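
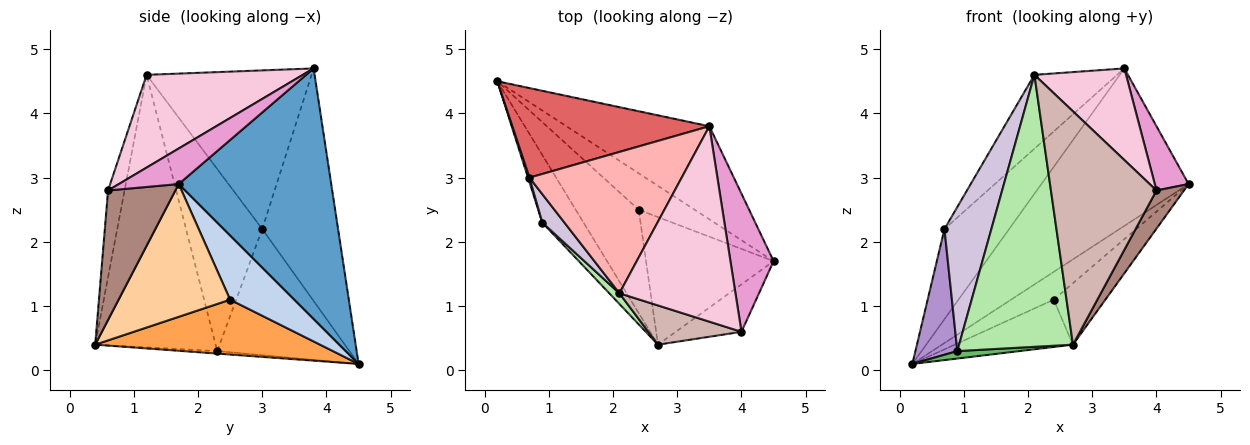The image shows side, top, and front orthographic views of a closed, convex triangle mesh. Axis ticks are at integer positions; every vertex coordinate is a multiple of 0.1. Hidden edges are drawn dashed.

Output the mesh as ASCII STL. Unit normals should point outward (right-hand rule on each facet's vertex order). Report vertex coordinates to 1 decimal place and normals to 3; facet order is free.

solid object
 facet normal 0.666 0.642 -0.380
  outer loop
   vertex 3.5 3.8 4.7
   vertex 4.5 1.7 2.9
   vertex 0.2 4.5 0.1
  endloop
 endfacet
 facet normal 0.674 0.448 -0.587
  outer loop
   vertex 2.4 2.5 1.1
   vertex 0.2 4.5 0.1
   vertex 4.5 1.7 2.9
  endloop
 endfacet
 facet normal 0.621 0.326 -0.713
  outer loop
   vertex 2.4 2.5 1.1
   vertex 2.7 0.4 0.4
   vertex 0.2 4.5 0.1
  endloop
 endfacet
 facet normal 0.684 0.317 -0.657
  outer loop
   vertex 2.4 2.5 1.1
   vertex 4.5 1.7 2.9
   vertex 2.7 0.4 0.4
  endloop
 endfacet
 facet normal -0.060 -0.109 -0.992
  outer loop
   vertex 0.9 2.3 0.3
   vertex 0.2 4.5 0.1
   vertex 2.7 0.4 0.4
  endloop
 endfacet
 facet normal -0.726 -0.687 0.027
  outer loop
   vertex 0.9 2.3 0.3
   vertex 2.7 0.4 0.4
   vertex 2.1 1.2 4.6
  endloop
 endfacet
 facet normal -0.640 0.545 0.542
  outer loop
   vertex 0.7 3.0 2.2
   vertex 3.5 3.8 4.7
   vertex 0.2 4.5 0.1
  endloop
 endfacet
 facet normal -0.678 0.340 0.651
  outer loop
   vertex 0.7 3.0 2.2
   vertex 2.1 1.2 4.6
   vertex 3.5 3.8 4.7
  endloop
 endfacet
 facet normal -0.953 -0.302 0.011
  outer loop
   vertex 0.7 3.0 2.2
   vertex 0.2 4.5 0.1
   vertex 0.9 2.3 0.3
  endloop
 endfacet
 facet normal -0.847 -0.521 0.103
  outer loop
   vertex 0.7 3.0 2.2
   vertex 0.9 2.3 0.3
   vertex 2.1 1.2 4.6
  endloop
 endfacet
 facet normal 0.838 -0.342 -0.425
  outer loop
   vertex 4.0 0.6 2.8
   vertex 2.7 0.4 0.4
   vertex 4.5 1.7 2.9
  endloop
 endfacet
 facet normal -0.153 -0.975 0.164
  outer loop
   vertex 4.0 0.6 2.8
   vertex 2.1 1.2 4.6
   vertex 2.7 0.4 0.4
  endloop
 endfacet
 facet normal 0.598 -0.338 0.727
  outer loop
   vertex 4.0 0.6 2.8
   vertex 4.5 1.7 2.9
   vertex 3.5 3.8 4.7
  endloop
 endfacet
 facet normal 0.586 -0.344 0.733
  outer loop
   vertex 4.0 0.6 2.8
   vertex 3.5 3.8 4.7
   vertex 2.1 1.2 4.6
  endloop
 endfacet
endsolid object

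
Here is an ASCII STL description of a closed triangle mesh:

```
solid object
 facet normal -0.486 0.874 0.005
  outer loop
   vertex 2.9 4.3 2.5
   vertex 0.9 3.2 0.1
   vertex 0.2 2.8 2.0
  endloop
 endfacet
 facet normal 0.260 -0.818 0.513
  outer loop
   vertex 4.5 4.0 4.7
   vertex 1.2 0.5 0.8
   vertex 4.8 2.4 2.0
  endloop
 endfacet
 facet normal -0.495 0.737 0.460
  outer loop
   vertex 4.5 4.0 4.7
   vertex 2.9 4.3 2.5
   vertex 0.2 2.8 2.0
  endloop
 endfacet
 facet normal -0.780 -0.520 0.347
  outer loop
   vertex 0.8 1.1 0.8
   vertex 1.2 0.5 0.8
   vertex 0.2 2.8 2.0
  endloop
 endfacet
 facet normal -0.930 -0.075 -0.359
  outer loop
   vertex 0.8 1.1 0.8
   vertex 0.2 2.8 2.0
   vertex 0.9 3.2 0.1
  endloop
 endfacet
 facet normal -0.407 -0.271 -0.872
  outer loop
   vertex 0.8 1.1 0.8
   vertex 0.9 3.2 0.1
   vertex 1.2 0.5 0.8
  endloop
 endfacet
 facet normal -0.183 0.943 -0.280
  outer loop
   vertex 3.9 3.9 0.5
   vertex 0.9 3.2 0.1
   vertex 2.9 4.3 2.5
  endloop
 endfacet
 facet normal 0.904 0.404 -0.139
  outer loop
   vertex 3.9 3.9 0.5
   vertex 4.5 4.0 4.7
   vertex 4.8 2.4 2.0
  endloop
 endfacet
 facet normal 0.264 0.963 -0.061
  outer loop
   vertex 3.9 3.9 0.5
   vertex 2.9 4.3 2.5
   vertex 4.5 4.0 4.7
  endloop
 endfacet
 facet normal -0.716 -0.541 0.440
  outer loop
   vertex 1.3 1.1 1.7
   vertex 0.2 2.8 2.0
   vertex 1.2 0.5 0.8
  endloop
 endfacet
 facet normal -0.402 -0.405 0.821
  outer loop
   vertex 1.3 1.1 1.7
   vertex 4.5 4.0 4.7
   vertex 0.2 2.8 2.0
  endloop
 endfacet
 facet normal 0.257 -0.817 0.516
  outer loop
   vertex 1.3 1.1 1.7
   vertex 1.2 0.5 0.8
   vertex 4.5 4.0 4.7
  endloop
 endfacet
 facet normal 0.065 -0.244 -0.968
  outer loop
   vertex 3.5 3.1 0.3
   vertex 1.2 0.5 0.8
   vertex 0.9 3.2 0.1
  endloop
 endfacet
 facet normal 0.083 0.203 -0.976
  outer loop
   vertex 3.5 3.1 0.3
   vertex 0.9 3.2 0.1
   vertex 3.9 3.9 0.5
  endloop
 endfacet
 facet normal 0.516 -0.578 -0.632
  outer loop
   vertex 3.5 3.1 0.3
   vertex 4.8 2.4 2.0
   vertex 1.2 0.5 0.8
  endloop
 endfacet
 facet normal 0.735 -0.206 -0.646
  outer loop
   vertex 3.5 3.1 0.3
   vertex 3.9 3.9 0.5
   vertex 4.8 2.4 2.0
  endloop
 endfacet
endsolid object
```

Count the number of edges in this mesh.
24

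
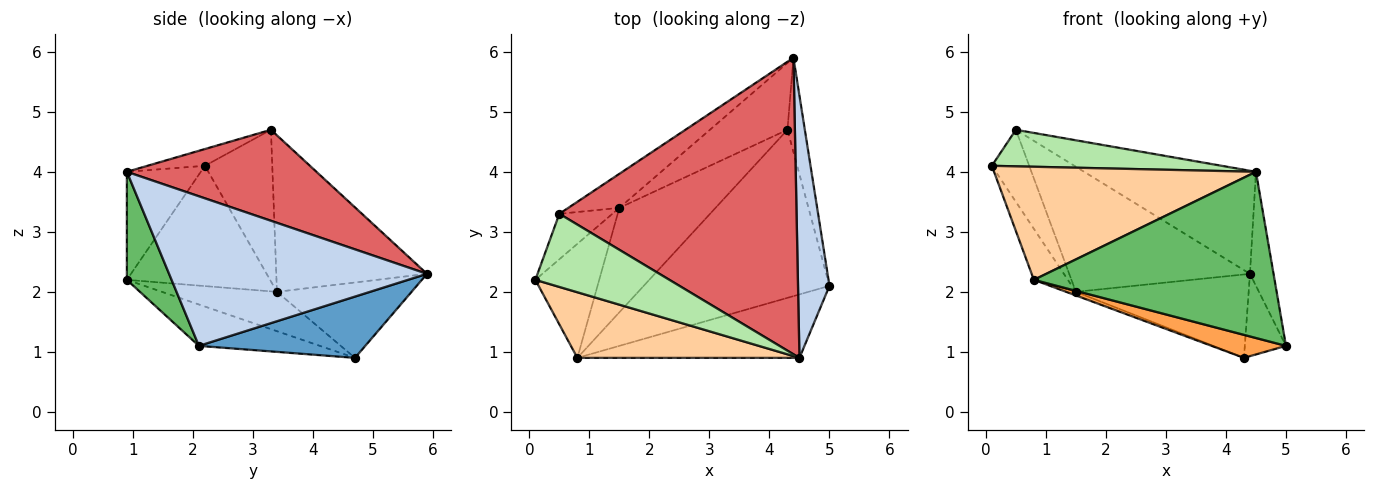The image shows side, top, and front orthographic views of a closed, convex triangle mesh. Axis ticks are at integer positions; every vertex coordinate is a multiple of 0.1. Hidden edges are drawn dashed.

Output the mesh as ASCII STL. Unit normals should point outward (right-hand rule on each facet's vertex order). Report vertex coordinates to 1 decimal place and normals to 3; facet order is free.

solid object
 facet normal 0.936 0.232 -0.265
  outer loop
   vertex 4.3 4.7 0.9
   vertex 4.4 5.9 2.3
   vertex 5.0 2.1 1.1
  endloop
 endfacet
 facet normal 0.975 0.089 0.205
  outer loop
   vertex 4.5 0.9 4.0
   vertex 5.0 2.1 1.1
   vertex 4.4 5.9 2.3
  endloop
 endfacet
 facet normal -0.216 -0.132 -0.967
  outer loop
   vertex 0.8 0.9 2.2
   vertex 4.3 4.7 0.9
   vertex 5.0 2.1 1.1
  endloop
 endfacet
 facet normal -0.237 -0.840 0.488
  outer loop
   vertex 0.8 0.9 2.2
   vertex 4.5 0.9 4.0
   vertex 0.1 2.2 4.1
  endloop
 endfacet
 facet normal 0.171 -0.920 -0.351
  outer loop
   vertex 0.8 0.9 2.2
   vertex 5.0 2.1 1.1
   vertex 4.5 0.9 4.0
  endloop
 endfacet
 facet normal -0.111 -0.444 0.889
  outer loop
   vertex 0.5 3.3 4.7
   vertex 0.1 2.2 4.1
   vertex 4.5 0.9 4.0
  endloop
 endfacet
 facet normal 0.341 0.309 0.888
  outer loop
   vertex 0.5 3.3 4.7
   vertex 4.5 0.9 4.0
   vertex 4.4 5.9 2.3
  endloop
 endfacet
 facet normal -0.864 0.205 -0.459
  outer loop
   vertex 1.5 3.4 2.0
   vertex 0.8 0.9 2.2
   vertex 0.1 2.2 4.1
  endloop
 endfacet
 facet normal -0.378 0.032 -0.925
  outer loop
   vertex 1.5 3.4 2.0
   vertex 4.3 4.7 0.9
   vertex 0.8 0.9 2.2
  endloop
 endfacet
 facet normal -0.836 0.464 -0.293
  outer loop
   vertex 1.5 3.4 2.0
   vertex 0.1 2.2 4.1
   vertex 0.5 3.3 4.7
  endloop
 endfacet
 facet normal -0.519 0.667 -0.534
  outer loop
   vertex 1.5 3.4 2.0
   vertex 4.4 5.9 2.3
   vertex 4.3 4.7 0.9
  endloop
 endfacet
 facet normal -0.627 0.752 -0.204
  outer loop
   vertex 1.5 3.4 2.0
   vertex 0.5 3.3 4.7
   vertex 4.4 5.9 2.3
  endloop
 endfacet
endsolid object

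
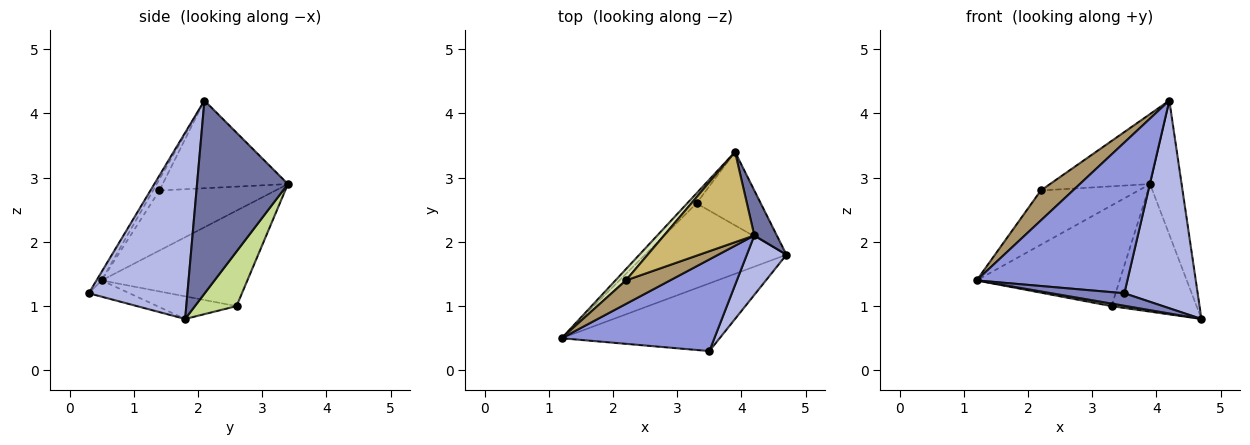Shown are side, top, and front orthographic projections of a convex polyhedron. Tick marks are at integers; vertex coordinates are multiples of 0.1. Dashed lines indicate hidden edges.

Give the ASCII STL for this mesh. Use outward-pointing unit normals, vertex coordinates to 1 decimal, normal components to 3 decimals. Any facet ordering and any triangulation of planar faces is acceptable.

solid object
 facet normal 0.939 0.326 0.109
  outer loop
   vertex 4.2 2.1 4.2
   vertex 4.7 1.8 0.8
   vertex 3.9 3.4 2.9
  endloop
 endfacet
 facet normal -0.101 -0.180 -0.978
  outer loop
   vertex 3.5 0.3 1.2
   vertex 1.2 0.5 1.4
   vertex 4.7 1.8 0.8
  endloop
 endfacet
 facet normal -0.029 -0.854 0.519
  outer loop
   vertex 3.5 0.3 1.2
   vertex 4.2 2.1 4.2
   vertex 1.2 0.5 1.4
  endloop
 endfacet
 facet normal 0.791 -0.588 0.168
  outer loop
   vertex 3.5 0.3 1.2
   vertex 4.7 1.8 0.8
   vertex 4.2 2.1 4.2
  endloop
 endfacet
 facet normal -0.158 -0.030 -0.987
  outer loop
   vertex 3.3 2.6 1.0
   vertex 4.7 1.8 0.8
   vertex 1.2 0.5 1.4
  endloop
 endfacet
 facet normal -0.712 0.699 -0.069
  outer loop
   vertex 3.3 2.6 1.0
   vertex 1.2 0.5 1.4
   vertex 3.9 3.4 2.9
  endloop
 endfacet
 facet normal 0.390 0.798 -0.459
  outer loop
   vertex 3.3 2.6 1.0
   vertex 3.9 3.4 2.9
   vertex 4.7 1.8 0.8
  endloop
 endfacet
 facet normal -0.759 0.638 0.132
  outer loop
   vertex 2.2 1.4 2.8
   vertex 3.9 3.4 2.9
   vertex 1.2 0.5 1.4
  endloop
 endfacet
 facet normal -0.155 -0.777 0.610
  outer loop
   vertex 2.2 1.4 2.8
   vertex 1.2 0.5 1.4
   vertex 4.2 2.1 4.2
  endloop
 endfacet
 facet normal -0.609 0.486 0.627
  outer loop
   vertex 2.2 1.4 2.8
   vertex 4.2 2.1 4.2
   vertex 3.9 3.4 2.9
  endloop
 endfacet
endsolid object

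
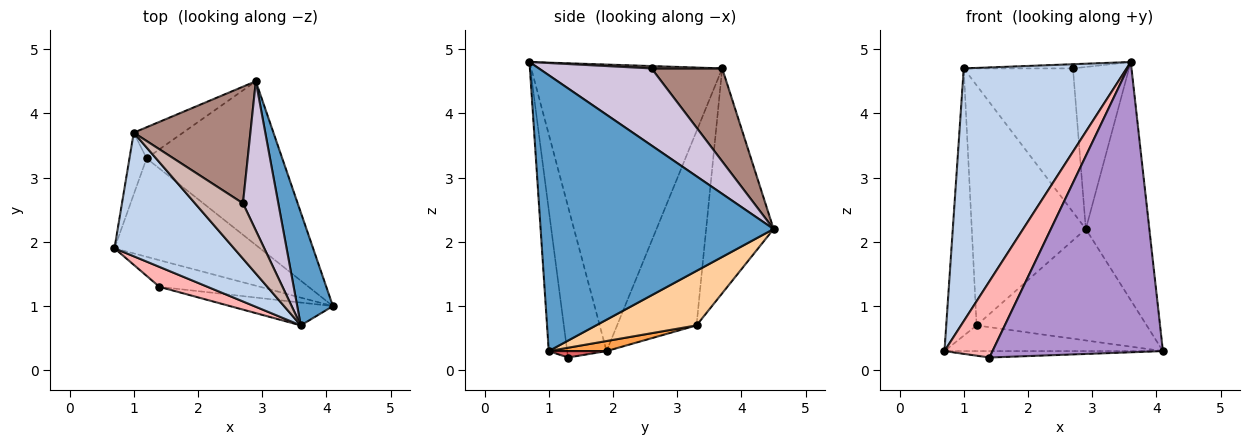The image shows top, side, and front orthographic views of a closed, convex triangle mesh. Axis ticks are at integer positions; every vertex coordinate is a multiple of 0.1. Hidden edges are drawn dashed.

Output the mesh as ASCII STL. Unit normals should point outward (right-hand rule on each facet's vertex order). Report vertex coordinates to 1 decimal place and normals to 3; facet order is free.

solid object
 facet normal 0.957 0.261 0.124
  outer loop
   vertex 3.6 0.7 4.8
   vertex 4.1 1.0 0.3
   vertex 2.9 4.5 2.2
  endloop
 endfacet
 facet normal -0.725 -0.618 0.302
  outer loop
   vertex 1.0 3.7 4.7
   vertex 0.7 1.9 0.3
   vertex 3.6 0.7 4.8
  endloop
 endfacet
 facet normal 0.067 0.252 -0.965
  outer loop
   vertex 1.2 3.3 0.7
   vertex 4.1 1.0 0.3
   vertex 0.7 1.9 0.3
  endloop
 endfacet
 facet normal 0.315 0.534 -0.785
  outer loop
   vertex 1.2 3.3 0.7
   vertex 2.9 4.5 2.2
   vertex 4.1 1.0 0.3
  endloop
 endfacet
 facet normal -0.931 0.356 -0.082
  outer loop
   vertex 1.2 3.3 0.7
   vertex 0.7 1.9 0.3
   vertex 1.0 3.7 4.7
  endloop
 endfacet
 facet normal -0.506 0.855 -0.111
  outer loop
   vertex 1.2 3.3 0.7
   vertex 1.0 3.7 4.7
   vertex 2.9 4.5 2.2
  endloop
 endfacet
 facet normal 0.062 0.234 -0.970
  outer loop
   vertex 1.4 1.3 0.2
   vertex 0.7 1.9 0.3
   vertex 4.1 1.0 0.3
  endloop
 endfacet
 facet normal -0.621 -0.758 0.198
  outer loop
   vertex 1.4 1.3 0.2
   vertex 3.6 0.7 4.8
   vertex 0.7 1.9 0.3
  endloop
 endfacet
 facet normal -0.107 -0.991 -0.078
  outer loop
   vertex 1.4 1.3 0.2
   vertex 4.1 1.0 0.3
   vertex 3.6 0.7 4.8
  endloop
 endfacet
 facet normal 0.828 0.412 0.380
  outer loop
   vertex 2.7 2.6 4.7
   vertex 3.6 0.7 4.8
   vertex 2.9 4.5 2.2
  endloop
 endfacet
 facet normal 0.449 0.694 0.563
  outer loop
   vertex 2.7 2.6 4.7
   vertex 2.9 4.5 2.2
   vertex 1.0 3.7 4.7
  endloop
 endfacet
 facet normal 0.049 0.076 0.996
  outer loop
   vertex 2.7 2.6 4.7
   vertex 1.0 3.7 4.7
   vertex 3.6 0.7 4.8
  endloop
 endfacet
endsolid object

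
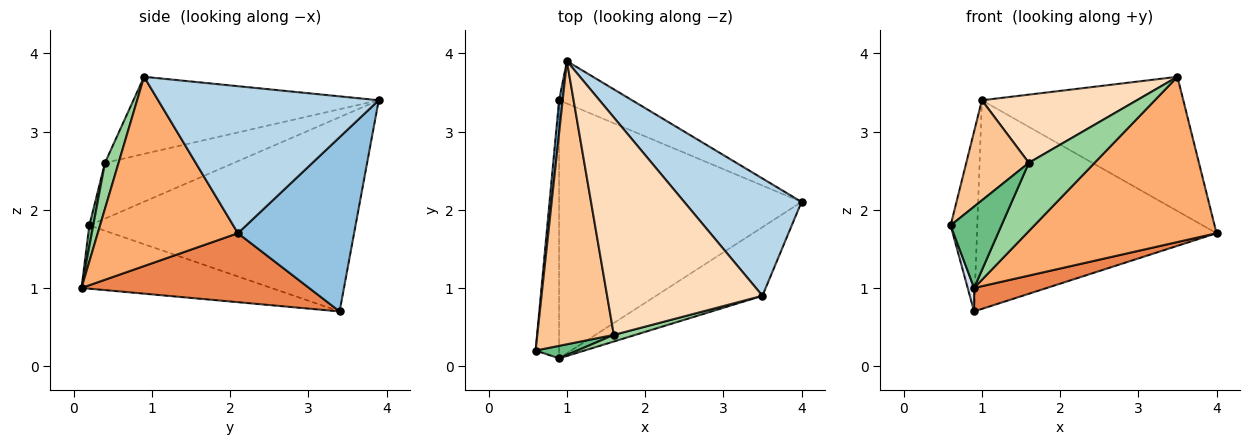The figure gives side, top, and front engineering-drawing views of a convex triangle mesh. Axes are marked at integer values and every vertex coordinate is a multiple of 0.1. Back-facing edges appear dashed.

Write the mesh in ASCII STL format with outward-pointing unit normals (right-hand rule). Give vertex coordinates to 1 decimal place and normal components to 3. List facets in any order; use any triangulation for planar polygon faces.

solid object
 facet normal -0.995 0.100 0.018
  outer loop
   vertex 0.9 3.4 0.7
   vertex 0.6 0.2 1.8
   vertex 1.0 3.9 3.4
  endloop
 endfacet
 facet normal 0.429 0.885 -0.180
  outer loop
   vertex 0.9 3.4 0.7
   vertex 1.0 3.9 3.4
   vertex 4.0 2.1 1.7
  endloop
 endfacet
 facet normal 0.636 0.581 0.508
  outer loop
   vertex 3.5 0.9 3.7
   vertex 4.0 2.1 1.7
   vertex 1.0 3.9 3.4
  endloop
 endfacet
 facet normal -0.937 -0.032 -0.347
  outer loop
   vertex 0.9 0.1 1.0
   vertex 0.6 0.2 1.8
   vertex 0.9 3.4 0.7
  endloop
 endfacet
 facet normal 0.273 -0.087 -0.958
  outer loop
   vertex 0.9 0.1 1.0
   vertex 0.9 3.4 0.7
   vertex 4.0 2.1 1.7
  endloop
 endfacet
 facet normal 0.564 -0.763 -0.317
  outer loop
   vertex 0.9 0.1 1.0
   vertex 4.0 2.1 1.7
   vertex 3.5 0.9 3.7
  endloop
 endfacet
 facet normal -0.567 -0.275 0.777
  outer loop
   vertex 1.6 0.4 2.6
   vertex 1.0 3.9 3.4
   vertex 0.6 0.2 1.8
  endloop
 endfacet
 facet normal -0.428 -0.270 0.862
  outer loop
   vertex 1.6 0.4 2.6
   vertex 3.5 0.9 3.7
   vertex 1.0 3.9 3.4
  endloop
 endfacet
 facet normal 0.076 -0.986 0.152
  outer loop
   vertex 1.6 0.4 2.6
   vertex 0.6 0.2 1.8
   vertex 0.9 0.1 1.0
  endloop
 endfacet
 facet normal 0.202 -0.975 0.094
  outer loop
   vertex 1.6 0.4 2.6
   vertex 0.9 0.1 1.0
   vertex 3.5 0.9 3.7
  endloop
 endfacet
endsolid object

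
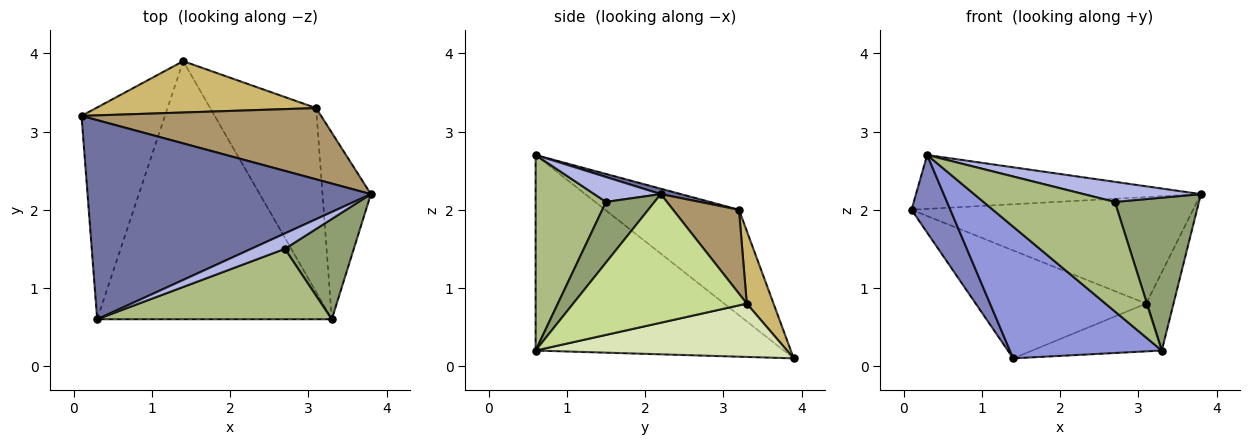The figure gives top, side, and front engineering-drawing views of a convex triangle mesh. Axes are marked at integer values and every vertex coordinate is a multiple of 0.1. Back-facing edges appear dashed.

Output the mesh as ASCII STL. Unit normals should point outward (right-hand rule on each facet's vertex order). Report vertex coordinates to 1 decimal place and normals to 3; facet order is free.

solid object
 facet normal 0.018 0.261 0.965
  outer loop
   vertex 0.3 0.6 2.7
   vertex 3.8 2.2 2.2
   vertex 0.1 3.2 2.0
  endloop
 endfacet
 facet normal -0.765 -0.222 -0.605
  outer loop
   vertex 1.4 3.9 0.1
   vertex 0.3 0.6 2.7
   vertex 0.1 3.2 2.0
  endloop
 endfacet
 facet normal -0.596 -0.365 -0.715
  outer loop
   vertex 1.4 3.9 0.1
   vertex 3.3 0.6 0.2
   vertex 0.3 0.6 2.7
  endloop
 endfacet
 facet normal 0.410 -0.724 0.555
  outer loop
   vertex 2.7 1.5 2.1
   vertex 3.8 2.2 2.2
   vertex 0.3 0.6 2.7
  endloop
 endfacet
 facet normal 0.434 -0.753 0.494
  outer loop
   vertex 2.7 1.5 2.1
   vertex 3.3 0.6 0.2
   vertex 3.8 2.2 2.2
  endloop
 endfacet
 facet normal 0.411 -0.767 0.493
  outer loop
   vertex 2.7 1.5 2.1
   vertex 0.3 0.6 2.7
   vertex 3.3 0.6 0.2
  endloop
 endfacet
 facet normal 0.926 0.146 -0.348
  outer loop
   vertex 3.1 3.3 0.8
   vertex 3.8 2.2 2.2
   vertex 3.3 0.6 0.2
  endloop
 endfacet
 facet normal 0.438 0.226 -0.870
  outer loop
   vertex 3.1 3.3 0.8
   vertex 3.3 0.6 0.2
   vertex 1.4 3.9 0.1
  endloop
 endfacet
 facet normal 0.191 0.816 0.546
  outer loop
   vertex 3.1 3.3 0.8
   vertex 0.1 3.2 2.0
   vertex 3.8 2.2 2.2
  endloop
 endfacet
 facet normal 0.140 0.894 0.425
  outer loop
   vertex 3.1 3.3 0.8
   vertex 1.4 3.9 0.1
   vertex 0.1 3.2 2.0
  endloop
 endfacet
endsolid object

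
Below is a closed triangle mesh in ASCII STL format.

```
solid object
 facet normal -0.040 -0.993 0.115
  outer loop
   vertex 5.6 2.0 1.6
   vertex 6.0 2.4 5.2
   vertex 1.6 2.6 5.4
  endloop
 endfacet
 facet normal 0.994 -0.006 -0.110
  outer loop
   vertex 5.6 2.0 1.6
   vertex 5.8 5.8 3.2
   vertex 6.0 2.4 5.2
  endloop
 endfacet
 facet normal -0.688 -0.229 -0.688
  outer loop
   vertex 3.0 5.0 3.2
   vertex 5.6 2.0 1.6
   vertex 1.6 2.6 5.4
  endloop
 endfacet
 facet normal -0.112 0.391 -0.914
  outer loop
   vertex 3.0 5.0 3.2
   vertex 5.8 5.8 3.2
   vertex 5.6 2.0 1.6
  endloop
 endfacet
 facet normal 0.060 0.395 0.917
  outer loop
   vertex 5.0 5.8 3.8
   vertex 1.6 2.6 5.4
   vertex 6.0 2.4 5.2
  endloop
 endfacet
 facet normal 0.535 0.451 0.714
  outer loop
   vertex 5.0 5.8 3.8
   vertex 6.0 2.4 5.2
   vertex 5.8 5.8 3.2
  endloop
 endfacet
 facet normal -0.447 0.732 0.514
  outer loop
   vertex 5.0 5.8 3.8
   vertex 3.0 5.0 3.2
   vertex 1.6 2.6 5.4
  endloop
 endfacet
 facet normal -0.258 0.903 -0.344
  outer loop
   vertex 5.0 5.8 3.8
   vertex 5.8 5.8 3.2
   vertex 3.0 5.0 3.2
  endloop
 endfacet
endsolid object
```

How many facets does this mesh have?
8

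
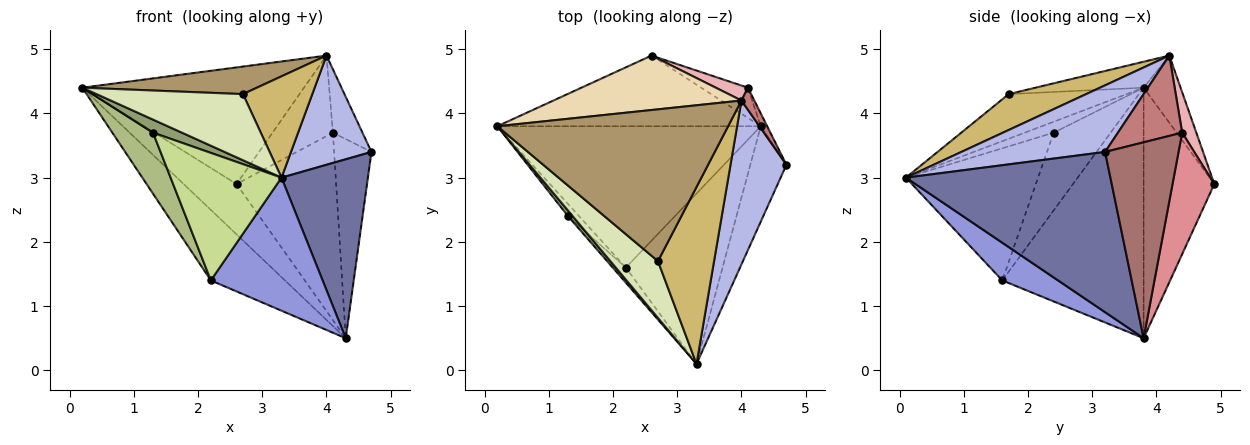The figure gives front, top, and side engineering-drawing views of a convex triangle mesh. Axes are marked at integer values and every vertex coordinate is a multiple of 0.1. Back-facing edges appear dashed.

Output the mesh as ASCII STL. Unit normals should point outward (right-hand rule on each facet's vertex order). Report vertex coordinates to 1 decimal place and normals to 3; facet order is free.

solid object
 facet normal 0.902 -0.381 -0.203
  outer loop
   vertex 4.3 3.8 0.5
   vertex 4.7 3.2 3.4
   vertex 3.3 0.1 3.0
  endloop
 endfacet
 facet normal -0.648 0.340 -0.681
  outer loop
   vertex 2.2 1.6 1.4
   vertex 0.2 3.8 4.4
   vertex 4.3 3.8 0.5
  endloop
 endfacet
 facet normal 0.294 -0.588 -0.753
  outer loop
   vertex 2.2 1.6 1.4
   vertex 4.3 3.8 0.5
   vertex 3.3 0.1 3.0
  endloop
 endfacet
 facet normal 0.704 -0.394 0.591
  outer loop
   vertex 4.0 4.2 4.9
   vertex 3.3 0.1 3.0
   vertex 4.7 3.2 3.4
  endloop
 endfacet
 facet normal -0.677 -0.677 0.290
  outer loop
   vertex 1.3 2.4 3.7
   vertex 3.3 0.1 3.0
   vertex 0.2 3.8 4.4
  endloop
 endfacet
 facet normal -0.808 -0.577 -0.115
  outer loop
   vertex 1.3 2.4 3.7
   vertex 0.2 3.8 4.4
   vertex 2.2 1.6 1.4
  endloop
 endfacet
 facet normal -0.764 -0.641 -0.076
  outer loop
   vertex 1.3 2.4 3.7
   vertex 2.2 1.6 1.4
   vertex 3.3 0.1 3.0
  endloop
 endfacet
 facet normal -0.521 -0.647 0.556
  outer loop
   vertex 2.7 1.7 4.3
   vertex 0.2 3.8 4.4
   vertex 3.3 0.1 3.0
  endloop
 endfacet
 facet normal -0.110 -0.178 0.978
  outer loop
   vertex 2.7 1.7 4.3
   vertex 4.0 4.2 4.9
   vertex 0.2 3.8 4.4
  endloop
 endfacet
 facet normal 0.485 -0.434 0.759
  outer loop
   vertex 2.7 1.7 4.3
   vertex 3.3 0.1 3.0
   vertex 4.0 4.2 4.9
  endloop
 endfacet
 facet normal -0.613 0.458 -0.644
  outer loop
   vertex 2.6 4.9 2.9
   vertex 4.3 3.8 0.5
   vertex 0.2 3.8 4.4
  endloop
 endfacet
 facet normal -0.149 0.896 0.418
  outer loop
   vertex 2.6 4.9 2.9
   vertex 0.2 3.8 4.4
   vertex 4.0 4.2 4.9
  endloop
 endfacet
 facet normal 0.891 0.453 -0.029
  outer loop
   vertex 4.1 4.4 3.7
   vertex 4.7 3.2 3.4
   vertex 4.3 3.8 0.5
  endloop
 endfacet
 facet normal 0.899 0.414 0.144
  outer loop
   vertex 4.1 4.4 3.7
   vertex 4.0 4.2 4.9
   vertex 4.7 3.2 3.4
  endloop
 endfacet
 facet normal 0.383 0.912 -0.147
  outer loop
   vertex 4.1 4.4 3.7
   vertex 4.3 3.8 0.5
   vertex 2.6 4.9 2.9
  endloop
 endfacet
 facet normal 0.224 0.958 0.178
  outer loop
   vertex 4.1 4.4 3.7
   vertex 2.6 4.9 2.9
   vertex 4.0 4.2 4.9
  endloop
 endfacet
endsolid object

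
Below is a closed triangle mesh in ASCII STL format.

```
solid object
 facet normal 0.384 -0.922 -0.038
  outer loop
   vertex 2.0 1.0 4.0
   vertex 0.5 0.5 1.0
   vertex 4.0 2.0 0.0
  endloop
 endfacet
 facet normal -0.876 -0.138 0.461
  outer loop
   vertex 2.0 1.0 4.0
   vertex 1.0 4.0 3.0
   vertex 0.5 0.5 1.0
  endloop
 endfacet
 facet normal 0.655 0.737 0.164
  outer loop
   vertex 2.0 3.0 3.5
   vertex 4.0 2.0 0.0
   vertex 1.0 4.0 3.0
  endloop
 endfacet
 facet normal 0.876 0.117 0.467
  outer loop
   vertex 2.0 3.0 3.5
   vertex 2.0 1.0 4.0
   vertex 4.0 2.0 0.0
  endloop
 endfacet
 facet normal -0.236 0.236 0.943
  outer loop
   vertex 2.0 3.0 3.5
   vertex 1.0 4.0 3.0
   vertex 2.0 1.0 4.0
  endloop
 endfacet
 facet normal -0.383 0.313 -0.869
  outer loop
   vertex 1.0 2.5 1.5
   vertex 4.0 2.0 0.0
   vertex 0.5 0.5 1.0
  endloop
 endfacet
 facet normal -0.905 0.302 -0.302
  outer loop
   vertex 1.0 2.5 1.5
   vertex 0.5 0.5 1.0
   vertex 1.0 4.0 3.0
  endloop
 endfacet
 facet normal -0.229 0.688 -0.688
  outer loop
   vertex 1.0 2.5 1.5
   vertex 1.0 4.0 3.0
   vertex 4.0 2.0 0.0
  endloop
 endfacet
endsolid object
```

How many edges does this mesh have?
12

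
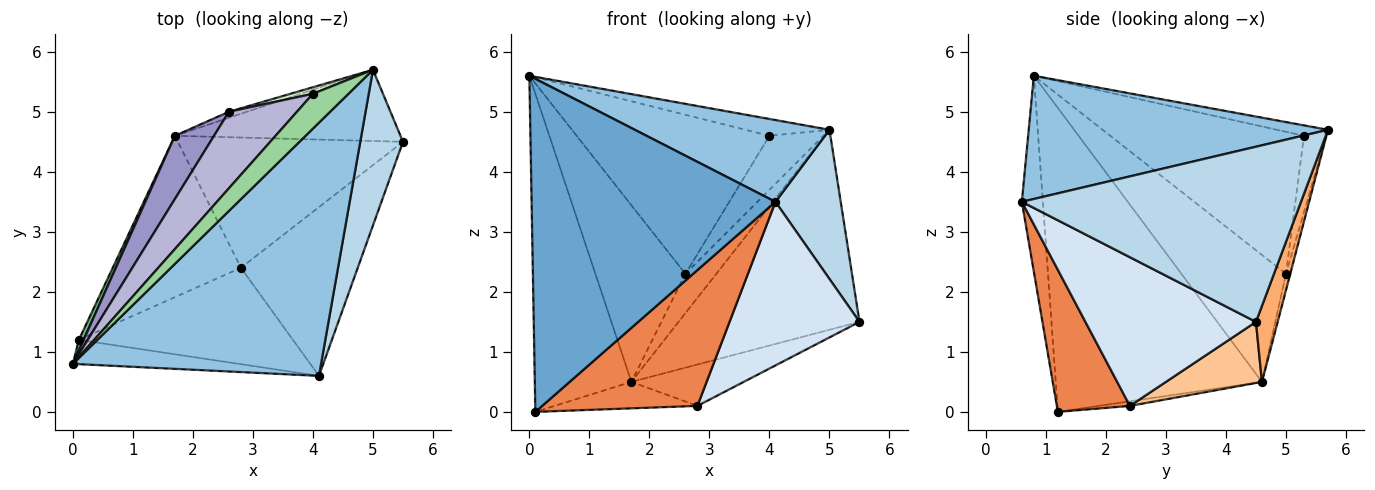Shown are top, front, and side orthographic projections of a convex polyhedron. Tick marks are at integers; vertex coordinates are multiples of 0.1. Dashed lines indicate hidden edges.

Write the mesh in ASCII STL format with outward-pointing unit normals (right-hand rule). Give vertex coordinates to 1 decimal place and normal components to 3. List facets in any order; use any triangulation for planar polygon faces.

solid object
 facet normal -0.086 -0.994 -0.073
  outer loop
   vertex 0.1 1.2 0.0
   vertex 4.1 0.6 3.5
   vertex 0.0 0.8 5.6
  endloop
 endfacet
 facet normal 0.427 -0.278 0.860
  outer loop
   vertex 5.0 5.7 4.7
   vertex 0.0 0.8 5.6
   vertex 4.1 0.6 3.5
  endloop
 endfacet
 facet normal 0.947 -0.222 0.231
  outer loop
   vertex 5.0 5.7 4.7
   vertex 4.1 0.6 3.5
   vertex 5.5 4.5 1.5
  endloop
 endfacet
 facet normal 0.675 -0.514 -0.530
  outer loop
   vertex 2.8 2.4 0.1
   vertex 5.5 4.5 1.5
   vertex 4.1 0.6 3.5
  endloop
 endfacet
 facet normal 0.358 -0.761 -0.540
  outer loop
   vertex 2.8 2.4 0.1
   vertex 4.1 0.6 3.5
   vertex 0.1 1.2 0.0
  endloop
 endfacet
 facet normal 0.112 0.936 -0.333
  outer loop
   vertex 1.7 4.6 0.5
   vertex 5.0 5.7 4.7
   vertex 5.5 4.5 1.5
  endloop
 endfacet
 facet normal 0.251 0.293 -0.923
  outer loop
   vertex 1.7 4.6 0.5
   vertex 5.5 4.5 1.5
   vertex 2.8 2.4 0.1
  endloop
 endfacet
 facet normal -0.035 0.162 -0.986
  outer loop
   vertex 1.7 4.6 0.5
   vertex 2.8 2.4 0.1
   vertex 0.1 1.2 0.0
  endloop
 endfacet
 facet normal -0.906 0.424 0.014
  outer loop
   vertex 1.7 4.6 0.5
   vertex 0.1 1.2 0.0
   vertex 0.0 0.8 5.6
  endloop
 endfacet
 facet normal -0.255 0.420 0.871
  outer loop
   vertex 4.0 5.3 4.6
   vertex 0.0 0.8 5.6
   vertex 5.0 5.7 4.7
  endloop
 endfacet
 facet normal -0.136 0.979 -0.150
  outer loop
   vertex 2.6 5.0 2.3
   vertex 5.0 5.7 4.7
   vertex 1.7 4.6 0.5
  endloop
 endfacet
 facet normal -0.379 0.919 0.111
  outer loop
   vertex 2.6 5.0 2.3
   vertex 4.0 5.3 4.6
   vertex 5.0 5.7 4.7
  endloop
 endfacet
 facet normal -0.738 0.636 0.228
  outer loop
   vertex 2.6 5.0 2.3
   vertex 1.7 4.6 0.5
   vertex 0.0 0.8 5.6
  endloop
 endfacet
 facet normal -0.671 0.668 0.321
  outer loop
   vertex 2.6 5.0 2.3
   vertex 0.0 0.8 5.6
   vertex 4.0 5.3 4.6
  endloop
 endfacet
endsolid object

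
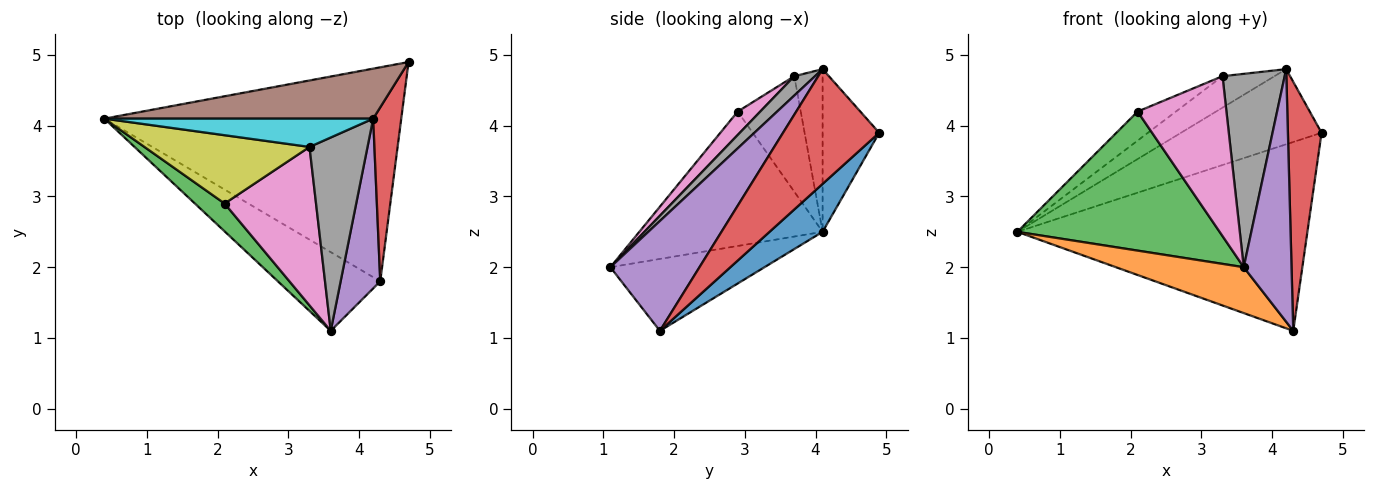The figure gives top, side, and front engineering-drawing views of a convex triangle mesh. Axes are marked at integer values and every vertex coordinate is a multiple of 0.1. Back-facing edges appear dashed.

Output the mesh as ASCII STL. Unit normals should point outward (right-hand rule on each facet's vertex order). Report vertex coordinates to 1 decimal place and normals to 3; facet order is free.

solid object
 facet normal 0.120 0.657 -0.744
  outer loop
   vertex 4.3 1.8 1.1
   vertex 0.4 4.1 2.5
   vertex 4.7 4.9 3.9
  endloop
 endfacet
 facet normal -0.519 -0.430 -0.738
  outer loop
   vertex 4.3 1.8 1.1
   vertex 3.6 1.1 2.0
   vertex 0.4 4.1 2.5
  endloop
 endfacet
 facet normal -0.664 -0.733 0.147
  outer loop
   vertex 2.1 2.9 4.2
   vertex 0.4 4.1 2.5
   vertex 3.6 1.1 2.0
  endloop
 endfacet
 facet normal 0.920 -0.322 0.225
  outer loop
   vertex 4.2 4.1 4.8
   vertex 4.3 1.8 1.1
   vertex 4.7 4.9 3.9
  endloop
 endfacet
 facet normal 0.840 -0.451 0.303
  outer loop
   vertex 4.2 4.1 4.8
   vertex 3.6 1.1 2.0
   vertex 4.3 1.8 1.1
  endloop
 endfacet
 facet normal -0.318 0.789 0.525
  outer loop
   vertex 4.2 4.1 4.8
   vertex 4.7 4.9 3.9
   vertex 0.4 4.1 2.5
  endloop
 endfacet
 facet normal 0.177 -0.699 0.693
  outer loop
   vertex 3.3 3.7 4.7
   vertex 2.1 2.9 4.2
   vertex 3.6 1.1 2.0
  endloop
 endfacet
 facet normal 0.229 -0.688 0.688
  outer loop
   vertex 3.3 3.7 4.7
   vertex 3.6 1.1 2.0
   vertex 4.2 4.1 4.8
  endloop
 endfacet
 facet normal -0.542 0.329 0.774
  outer loop
   vertex 3.3 3.7 4.7
   vertex 0.4 4.1 2.5
   vertex 2.1 2.9 4.2
  endloop
 endfacet
 facet normal -0.375 0.689 0.620
  outer loop
   vertex 3.3 3.7 4.7
   vertex 4.2 4.1 4.8
   vertex 0.4 4.1 2.5
  endloop
 endfacet
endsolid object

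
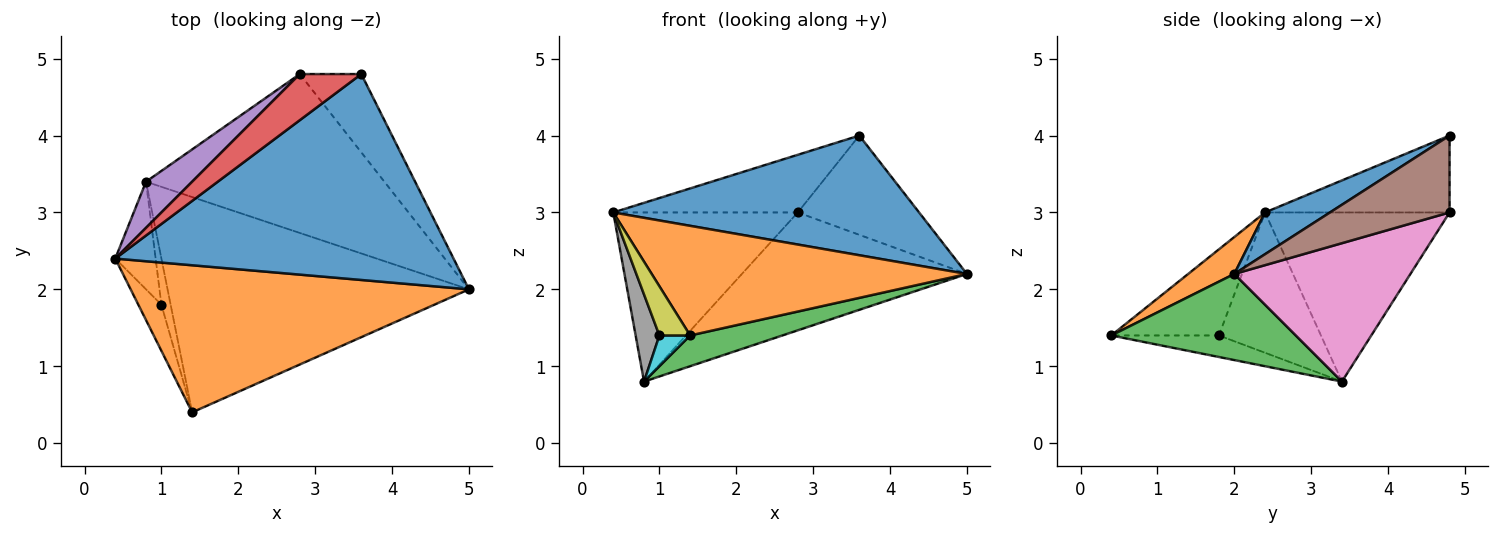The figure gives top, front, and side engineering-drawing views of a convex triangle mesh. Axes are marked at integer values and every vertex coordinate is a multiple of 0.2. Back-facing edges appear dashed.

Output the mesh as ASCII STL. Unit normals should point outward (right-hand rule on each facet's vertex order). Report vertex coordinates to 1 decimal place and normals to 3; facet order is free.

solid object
 facet normal 0.106 -0.500 0.860
  outer loop
   vertex 3.6 4.8 4.0
   vertex 0.4 2.4 3.0
   vertex 5.0 2.0 2.2
  endloop
 endfacet
 facet normal 0.087 -0.595 0.799
  outer loop
   vertex 1.4 0.4 1.4
   vertex 5.0 2.0 2.2
   vertex 0.4 2.4 3.0
  endloop
 endfacet
 facet normal 0.272 -0.136 -0.953
  outer loop
   vertex 1.4 0.4 1.4
   vertex 0.8 3.4 0.8
   vertex 5.0 2.0 2.2
  endloop
 endfacet
 facet normal -0.615 0.615 0.492
  outer loop
   vertex 2.8 4.8 3.0
   vertex 0.4 2.4 3.0
   vertex 3.6 4.8 4.0
  endloop
 endfacet
 facet normal -0.694 0.694 0.189
  outer loop
   vertex 2.8 4.8 3.0
   vertex 0.8 3.4 0.8
   vertex 0.4 2.4 3.0
  endloop
 endfacet
 facet normal 0.612 0.621 -0.490
  outer loop
   vertex 2.8 4.8 3.0
   vertex 3.6 4.8 4.0
   vertex 5.0 2.0 2.2
  endloop
 endfacet
 facet normal 0.423 0.540 -0.728
  outer loop
   vertex 2.8 4.8 3.0
   vertex 5.0 2.0 2.2
   vertex 0.8 3.4 0.8
  endloop
 endfacet
 facet normal -0.938 -0.218 -0.270
  outer loop
   vertex 1.0 1.8 1.4
   vertex 0.4 2.4 3.0
   vertex 0.8 3.4 0.8
  endloop
 endfacet
 facet normal -0.931 -0.266 -0.249
  outer loop
   vertex 1.0 1.8 1.4
   vertex 1.4 0.4 1.4
   vertex 0.4 2.4 3.0
  endloop
 endfacet
 facet normal -0.889 -0.254 -0.381
  outer loop
   vertex 1.0 1.8 1.4
   vertex 0.8 3.4 0.8
   vertex 1.4 0.4 1.4
  endloop
 endfacet
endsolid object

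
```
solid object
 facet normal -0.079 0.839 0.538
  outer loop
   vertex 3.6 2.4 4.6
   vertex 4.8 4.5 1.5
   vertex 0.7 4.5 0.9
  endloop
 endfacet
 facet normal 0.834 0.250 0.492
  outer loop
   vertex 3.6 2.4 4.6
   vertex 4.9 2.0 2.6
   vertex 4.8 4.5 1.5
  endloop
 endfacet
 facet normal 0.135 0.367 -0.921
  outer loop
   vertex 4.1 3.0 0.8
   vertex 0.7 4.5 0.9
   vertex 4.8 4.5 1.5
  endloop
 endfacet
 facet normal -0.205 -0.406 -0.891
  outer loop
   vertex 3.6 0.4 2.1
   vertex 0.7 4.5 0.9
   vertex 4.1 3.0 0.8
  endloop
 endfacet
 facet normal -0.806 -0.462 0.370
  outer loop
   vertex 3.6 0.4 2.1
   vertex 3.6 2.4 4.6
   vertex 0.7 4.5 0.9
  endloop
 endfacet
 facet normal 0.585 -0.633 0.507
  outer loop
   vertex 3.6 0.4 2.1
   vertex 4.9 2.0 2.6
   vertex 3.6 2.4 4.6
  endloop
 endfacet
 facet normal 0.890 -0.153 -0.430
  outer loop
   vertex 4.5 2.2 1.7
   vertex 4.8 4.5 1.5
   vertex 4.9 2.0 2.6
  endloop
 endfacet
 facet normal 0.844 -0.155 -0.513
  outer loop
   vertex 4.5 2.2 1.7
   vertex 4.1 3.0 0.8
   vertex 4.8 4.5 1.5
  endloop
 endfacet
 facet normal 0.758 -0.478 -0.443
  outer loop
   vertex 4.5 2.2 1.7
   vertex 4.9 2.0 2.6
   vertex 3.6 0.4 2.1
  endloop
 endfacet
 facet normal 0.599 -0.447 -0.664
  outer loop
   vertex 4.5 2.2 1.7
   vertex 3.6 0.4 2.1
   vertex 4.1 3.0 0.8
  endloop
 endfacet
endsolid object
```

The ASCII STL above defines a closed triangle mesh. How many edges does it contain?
15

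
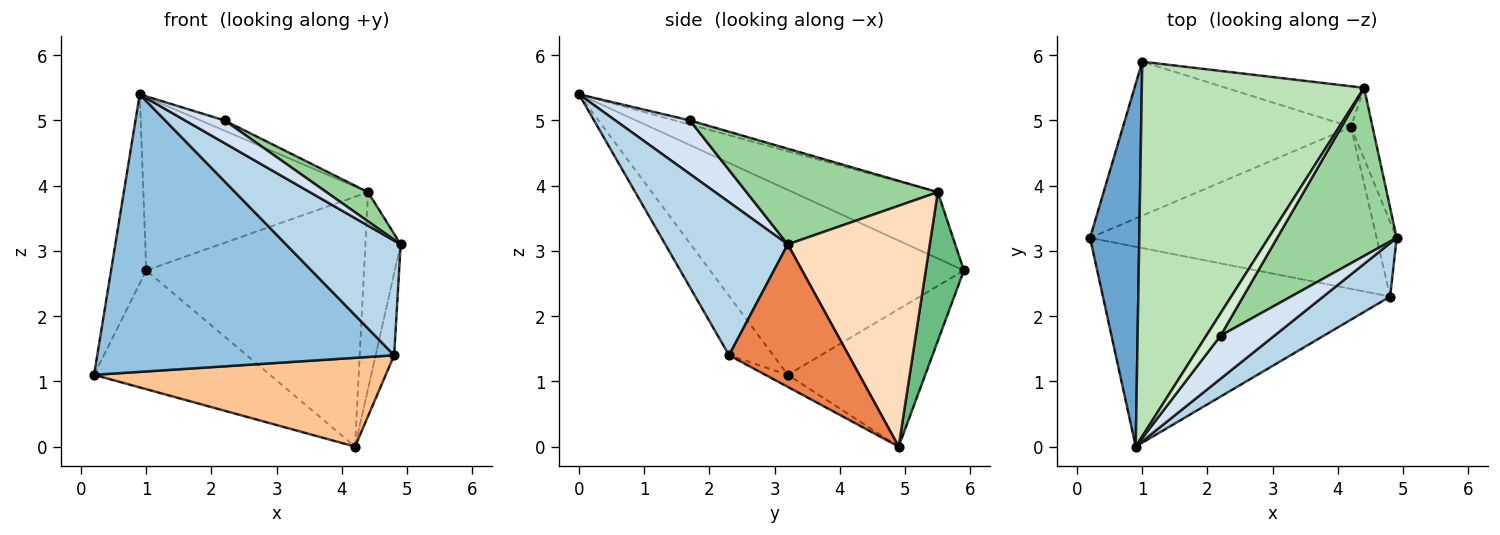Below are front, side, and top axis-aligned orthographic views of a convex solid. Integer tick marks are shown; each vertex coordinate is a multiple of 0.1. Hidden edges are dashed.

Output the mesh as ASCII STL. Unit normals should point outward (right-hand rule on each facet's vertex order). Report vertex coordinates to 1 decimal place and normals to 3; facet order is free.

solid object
 facet normal -0.958 0.133 0.255
  outer loop
   vertex 1.0 5.9 2.7
   vertex 0.2 3.2 1.1
   vertex 0.9 0.0 5.4
  endloop
 endfacet
 facet normal -0.120 -0.806 -0.580
  outer loop
   vertex 4.8 2.3 1.4
   vertex 0.9 0.0 5.4
   vertex 0.2 3.2 1.1
  endloop
 endfacet
 facet normal 0.696 -0.651 0.304
  outer loop
   vertex 4.8 2.3 1.4
   vertex 4.9 3.2 3.1
   vertex 0.9 0.0 5.4
  endloop
 endfacet
 facet normal 0.661 -0.349 0.664
  outer loop
   vertex 2.2 1.7 5.0
   vertex 0.9 0.0 5.4
   vertex 4.9 3.2 3.1
  endloop
 endfacet
 facet normal 0.979 0.152 -0.138
  outer loop
   vertex 4.2 4.9 0.0
   vertex 4.9 3.2 3.1
   vertex 4.8 2.3 1.4
  endloop
 endfacet
 facet normal -0.431 0.551 -0.715
  outer loop
   vertex 4.2 4.9 0.0
   vertex 0.2 3.2 1.1
   vertex 1.0 5.9 2.7
  endloop
 endfacet
 facet normal -0.037 -0.480 -0.876
  outer loop
   vertex 4.2 4.9 0.0
   vertex 4.8 2.3 1.4
   vertex 0.2 3.2 1.1
  endloop
 endfacet
 facet normal 0.967 0.240 -0.087
  outer loop
   vertex 4.4 5.5 3.9
   vertex 4.9 3.2 3.1
   vertex 4.2 4.9 0.0
  endloop
 endfacet
 facet normal 0.170 0.973 -0.158
  outer loop
   vertex 4.4 5.5 3.9
   vertex 4.2 4.9 0.0
   vertex 1.0 5.9 2.7
  endloop
 endfacet
 facet normal 0.619 -0.135 0.774
  outer loop
   vertex 4.4 5.5 3.9
   vertex 2.2 1.7 5.0
   vertex 4.9 3.2 3.1
  endloop
 endfacet
 facet normal -0.261 0.405 0.876
  outer loop
   vertex 4.4 5.5 3.9
   vertex 1.0 5.9 2.7
   vertex 0.9 0.0 5.4
  endloop
 endfacet
 facet normal -0.256 0.403 0.879
  outer loop
   vertex 4.4 5.5 3.9
   vertex 0.9 0.0 5.4
   vertex 2.2 1.7 5.0
  endloop
 endfacet
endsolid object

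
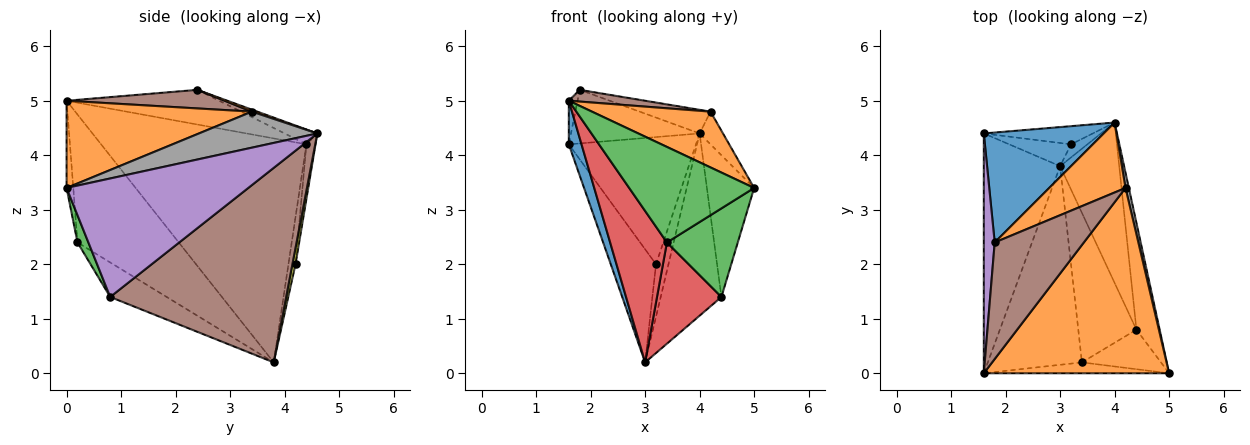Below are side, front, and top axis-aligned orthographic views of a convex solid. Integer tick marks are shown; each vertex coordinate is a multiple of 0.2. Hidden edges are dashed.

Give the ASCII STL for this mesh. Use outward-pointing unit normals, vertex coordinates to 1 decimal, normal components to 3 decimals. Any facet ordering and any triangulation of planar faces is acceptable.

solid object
 facet normal -0.945 -0.059 -0.322
  outer loop
   vertex 3.0 3.8 0.2
   vertex 1.6 0.0 5.0
   vertex 1.6 4.4 4.2
  endloop
 endfacet
 facet normal 0.411 -0.263 0.873
  outer loop
   vertex 4.2 3.4 4.8
   vertex 1.6 0.0 5.0
   vertex 5.0 0.0 3.4
  endloop
 endfacet
 facet normal -0.053 -0.992 -0.113
  outer loop
   vertex 3.4 0.2 2.4
   vertex 5.0 0.0 3.4
   vertex 1.6 0.0 5.0
  endloop
 endfacet
 facet normal -0.734 -0.412 -0.540
  outer loop
   vertex 3.4 0.2 2.4
   vertex 1.6 0.0 5.0
   vertex 3.0 3.8 0.2
  endloop
 endfacet
 facet normal -0.953 0.054 0.299
  outer loop
   vertex 1.8 2.4 5.2
   vertex 1.6 4.4 4.2
   vertex 1.6 0.0 5.0
  endloop
 endfacet
 facet normal 0.203 -0.098 0.974
  outer loop
   vertex 1.8 2.4 5.2
   vertex 1.6 0.0 5.0
   vertex 4.2 3.4 4.8
  endloop
 endfacet
 facet normal -0.152 0.968 -0.198
  outer loop
   vertex 3.2 4.2 2.0
   vertex 3.0 3.8 0.2
   vertex 1.6 4.4 4.2
  endloop
 endfacet
 facet normal 0.977 0.193 0.090
  outer loop
   vertex 4.0 4.6 4.4
   vertex 4.2 3.4 4.8
   vertex 5.0 0.0 3.4
  endloop
 endfacet
 facet normal 0.236 0.943 -0.236
  outer loop
   vertex 4.0 4.6 4.4
   vertex 3.0 3.8 0.2
   vertex 3.2 4.2 2.0
  endloop
 endfacet
 facet normal -0.071 0.987 -0.141
  outer loop
   vertex 4.0 4.6 4.4
   vertex 3.2 4.2 2.0
   vertex 1.6 4.4 4.2
  endloop
 endfacet
 facet normal -0.111 0.436 0.893
  outer loop
   vertex 4.0 4.6 4.4
   vertex 1.6 4.4 4.2
   vertex 1.8 2.4 5.2
  endloop
 endfacet
 facet normal 0.025 0.320 0.947
  outer loop
   vertex 4.0 4.6 4.4
   vertex 1.8 2.4 5.2
   vertex 4.2 3.4 4.8
  endloop
 endfacet
 facet normal 0.139 -0.904 -0.403
  outer loop
   vertex 4.4 0.8 1.4
   vertex 5.0 0.0 3.4
   vertex 3.4 0.2 2.4
  endloop
 endfacet
 facet normal -0.441 -0.503 -0.743
  outer loop
   vertex 4.4 0.8 1.4
   vertex 3.4 0.2 2.4
   vertex 3.0 3.8 0.2
  endloop
 endfacet
 facet normal 0.951 0.247 -0.186
  outer loop
   vertex 4.4 0.8 1.4
   vertex 4.0 4.6 4.4
   vertex 5.0 0.0 3.4
  endloop
 endfacet
 facet normal 0.909 0.314 -0.276
  outer loop
   vertex 4.4 0.8 1.4
   vertex 3.0 3.8 0.2
   vertex 4.0 4.6 4.4
  endloop
 endfacet
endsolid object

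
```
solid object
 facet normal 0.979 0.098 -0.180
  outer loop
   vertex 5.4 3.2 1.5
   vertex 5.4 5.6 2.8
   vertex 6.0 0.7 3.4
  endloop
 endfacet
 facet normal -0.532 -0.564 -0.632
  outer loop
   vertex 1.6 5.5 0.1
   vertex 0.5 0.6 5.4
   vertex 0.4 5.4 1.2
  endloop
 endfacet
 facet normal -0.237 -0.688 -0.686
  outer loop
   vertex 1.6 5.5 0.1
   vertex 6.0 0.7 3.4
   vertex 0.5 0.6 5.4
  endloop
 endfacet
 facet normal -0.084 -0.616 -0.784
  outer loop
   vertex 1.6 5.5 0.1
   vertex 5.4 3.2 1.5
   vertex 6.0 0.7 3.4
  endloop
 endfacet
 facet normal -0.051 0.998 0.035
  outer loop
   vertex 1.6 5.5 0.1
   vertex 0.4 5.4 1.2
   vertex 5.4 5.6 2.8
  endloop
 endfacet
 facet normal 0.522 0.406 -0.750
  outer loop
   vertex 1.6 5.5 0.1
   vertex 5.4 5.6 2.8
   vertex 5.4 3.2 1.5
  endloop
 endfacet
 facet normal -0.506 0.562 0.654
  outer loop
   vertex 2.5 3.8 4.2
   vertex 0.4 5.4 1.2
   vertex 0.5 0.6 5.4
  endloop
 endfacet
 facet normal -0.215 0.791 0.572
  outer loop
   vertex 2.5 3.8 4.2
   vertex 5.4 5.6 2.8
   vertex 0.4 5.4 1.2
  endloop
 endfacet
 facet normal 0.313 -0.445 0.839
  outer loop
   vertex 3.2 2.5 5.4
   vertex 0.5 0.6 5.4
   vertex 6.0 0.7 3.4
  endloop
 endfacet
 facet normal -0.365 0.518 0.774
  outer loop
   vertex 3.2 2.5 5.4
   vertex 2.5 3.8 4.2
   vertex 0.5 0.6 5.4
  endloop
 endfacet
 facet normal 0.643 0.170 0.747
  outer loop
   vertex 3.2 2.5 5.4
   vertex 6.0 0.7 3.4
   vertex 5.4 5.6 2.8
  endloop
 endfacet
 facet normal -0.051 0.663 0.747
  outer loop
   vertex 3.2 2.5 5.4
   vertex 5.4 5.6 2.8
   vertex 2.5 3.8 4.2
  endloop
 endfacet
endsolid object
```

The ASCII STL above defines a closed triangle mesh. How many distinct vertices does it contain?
8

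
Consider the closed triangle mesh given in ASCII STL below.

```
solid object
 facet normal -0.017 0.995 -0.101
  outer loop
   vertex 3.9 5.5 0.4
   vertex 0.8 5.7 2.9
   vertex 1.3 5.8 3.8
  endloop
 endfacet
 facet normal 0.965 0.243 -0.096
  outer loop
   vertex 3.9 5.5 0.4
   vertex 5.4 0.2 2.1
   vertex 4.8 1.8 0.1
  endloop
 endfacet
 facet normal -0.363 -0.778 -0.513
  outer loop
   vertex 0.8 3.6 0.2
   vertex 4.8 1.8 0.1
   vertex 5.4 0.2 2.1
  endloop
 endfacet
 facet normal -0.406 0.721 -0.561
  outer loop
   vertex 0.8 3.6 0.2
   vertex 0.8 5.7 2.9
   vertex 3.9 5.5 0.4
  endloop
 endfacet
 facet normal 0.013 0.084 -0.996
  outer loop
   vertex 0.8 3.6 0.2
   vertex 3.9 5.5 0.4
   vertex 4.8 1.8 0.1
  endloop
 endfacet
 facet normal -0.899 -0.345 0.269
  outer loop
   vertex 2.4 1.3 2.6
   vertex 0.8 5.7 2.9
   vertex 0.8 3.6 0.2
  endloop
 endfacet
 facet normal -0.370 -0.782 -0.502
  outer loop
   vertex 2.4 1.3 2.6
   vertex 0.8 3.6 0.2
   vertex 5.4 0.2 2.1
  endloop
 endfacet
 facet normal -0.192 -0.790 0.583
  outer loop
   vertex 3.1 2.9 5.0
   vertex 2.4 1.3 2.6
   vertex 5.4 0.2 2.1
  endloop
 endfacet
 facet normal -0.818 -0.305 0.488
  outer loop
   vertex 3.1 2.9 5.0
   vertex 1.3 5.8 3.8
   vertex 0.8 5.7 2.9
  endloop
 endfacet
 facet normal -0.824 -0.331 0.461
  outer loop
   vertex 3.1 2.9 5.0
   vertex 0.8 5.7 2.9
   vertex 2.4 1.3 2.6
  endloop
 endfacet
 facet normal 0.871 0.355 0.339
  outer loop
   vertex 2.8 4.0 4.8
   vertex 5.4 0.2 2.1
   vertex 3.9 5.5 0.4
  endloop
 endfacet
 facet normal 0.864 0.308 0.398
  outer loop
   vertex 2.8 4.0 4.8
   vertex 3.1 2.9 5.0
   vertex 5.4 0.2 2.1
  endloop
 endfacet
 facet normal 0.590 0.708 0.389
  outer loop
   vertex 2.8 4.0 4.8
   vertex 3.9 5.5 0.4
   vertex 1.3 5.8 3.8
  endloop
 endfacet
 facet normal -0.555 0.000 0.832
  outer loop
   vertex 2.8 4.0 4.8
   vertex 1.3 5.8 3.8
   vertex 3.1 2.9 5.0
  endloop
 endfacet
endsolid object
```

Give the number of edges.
21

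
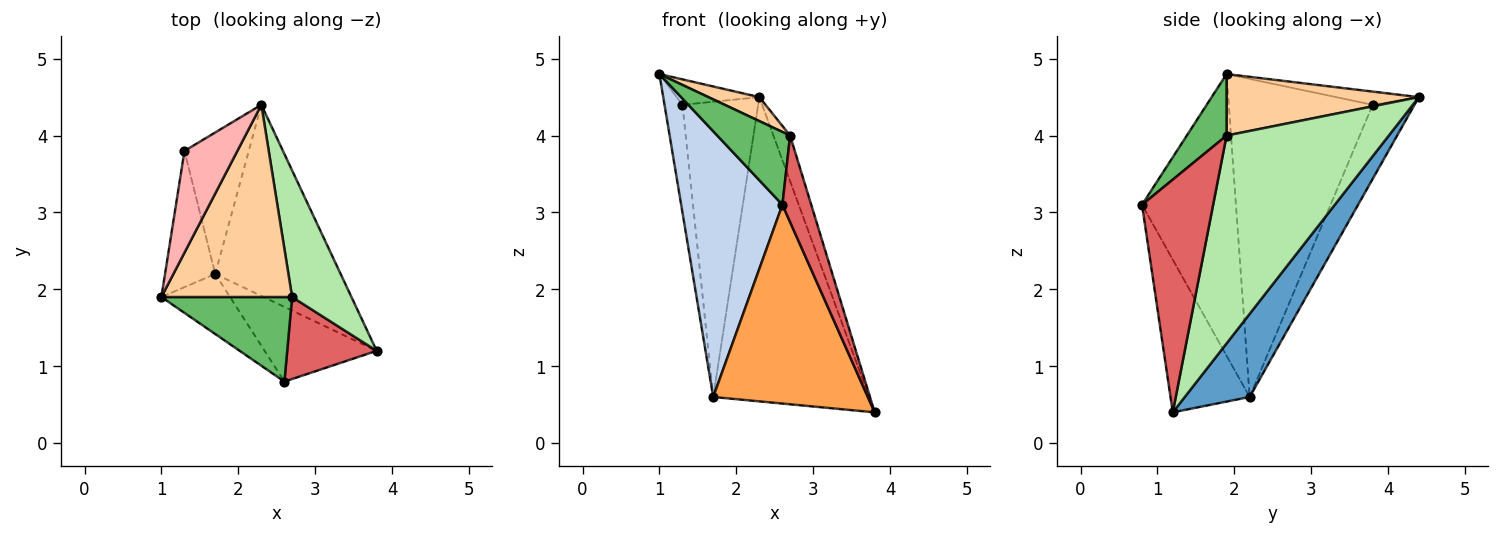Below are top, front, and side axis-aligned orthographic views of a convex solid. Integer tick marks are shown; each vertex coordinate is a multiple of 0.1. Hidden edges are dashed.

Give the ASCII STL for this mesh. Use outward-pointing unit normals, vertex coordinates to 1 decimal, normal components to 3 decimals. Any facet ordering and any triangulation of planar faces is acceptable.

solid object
 facet normal 0.333 0.799 -0.502
  outer loop
   vertex 1.7 2.2 0.6
   vertex 2.3 4.4 4.5
   vertex 3.8 1.2 0.4
  endloop
 endfacet
 facet normal -0.671 -0.723 -0.163
  outer loop
   vertex 1.7 2.2 0.6
   vertex 2.6 0.8 3.1
   vertex 1.0 1.9 4.8
  endloop
 endfacet
 facet normal -0.432 -0.844 -0.317
  outer loop
   vertex 1.7 2.2 0.6
   vertex 3.8 1.2 0.4
   vertex 2.6 0.8 3.1
  endloop
 endfacet
 facet normal 0.423 -0.112 0.899
  outer loop
   vertex 2.7 1.9 4.0
   vertex 2.3 4.4 4.5
   vertex 1.0 1.9 4.8
  endloop
 endfacet
 facet normal 0.336 -0.615 0.714
  outer loop
   vertex 2.7 1.9 4.0
   vertex 1.0 1.9 4.8
   vertex 2.6 0.8 3.1
  endloop
 endfacet
 facet normal 0.957 0.098 0.273
  outer loop
   vertex 2.7 1.9 4.0
   vertex 3.8 1.2 0.4
   vertex 2.3 4.4 4.5
  endloop
 endfacet
 facet normal 0.873 -0.354 0.336
  outer loop
   vertex 2.7 1.9 4.0
   vertex 2.6 0.8 3.1
   vertex 3.8 1.2 0.4
  endloop
 endfacet
 facet normal -0.236 0.236 0.943
  outer loop
   vertex 1.3 3.8 4.4
   vertex 1.0 1.9 4.8
   vertex 2.3 4.4 4.5
  endloop
 endfacet
 facet normal -0.980 0.122 -0.155
  outer loop
   vertex 1.3 3.8 4.4
   vertex 1.7 2.2 0.6
   vertex 1.0 1.9 4.8
  endloop
 endfacet
 facet normal -0.446 0.807 -0.387
  outer loop
   vertex 1.3 3.8 4.4
   vertex 2.3 4.4 4.5
   vertex 1.7 2.2 0.6
  endloop
 endfacet
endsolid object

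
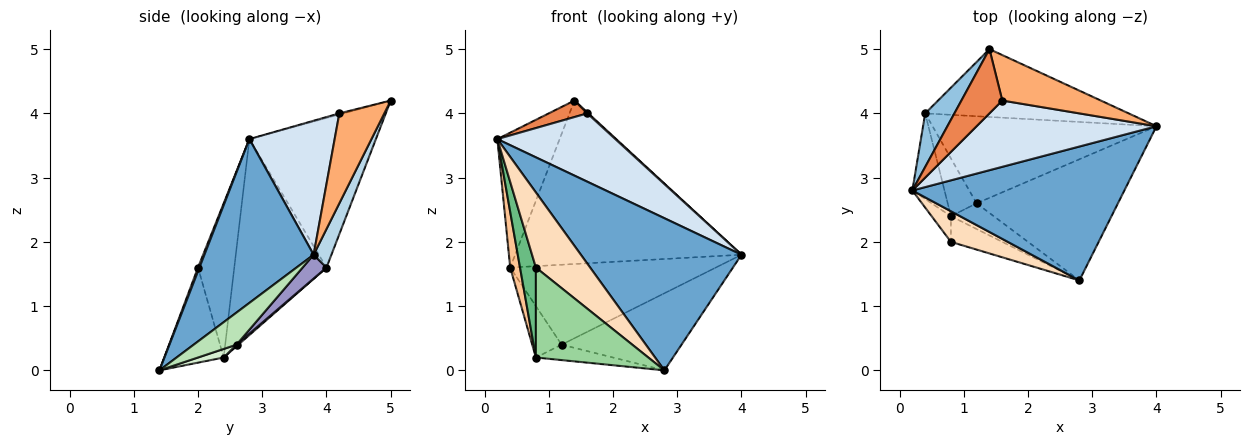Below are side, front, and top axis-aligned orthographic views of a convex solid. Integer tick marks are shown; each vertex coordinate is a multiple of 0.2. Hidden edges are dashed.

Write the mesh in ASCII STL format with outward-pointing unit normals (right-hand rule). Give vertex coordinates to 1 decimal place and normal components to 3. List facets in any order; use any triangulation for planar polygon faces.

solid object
 facet normal 0.455 -0.669 0.588
  outer loop
   vertex 2.8 1.4 0.0
   vertex 4.0 3.8 1.8
   vertex 0.2 2.8 3.6
  endloop
 endfacet
 facet normal -0.884 0.435 0.173
  outer loop
   vertex 0.4 4.0 1.6
   vertex 0.2 2.8 3.6
   vertex 1.4 5.0 4.2
  endloop
 endfacet
 facet normal 0.072 0.921 -0.382
  outer loop
   vertex 0.4 4.0 1.6
   vertex 1.4 5.0 4.2
   vertex 4.0 3.8 1.8
  endloop
 endfacet
 facet normal 0.460 -0.637 0.618
  outer loop
   vertex 1.6 4.2 4.0
   vertex 0.2 2.8 3.6
   vertex 4.0 3.8 1.8
  endloop
 endfacet
 facet normal -0.028 -0.249 0.968
  outer loop
   vertex 1.6 4.2 4.0
   vertex 1.4 5.0 4.2
   vertex 0.2 2.8 3.6
  endloop
 endfacet
 facet normal 0.674 -0.016 0.738
  outer loop
   vertex 1.6 4.2 4.0
   vertex 4.0 3.8 1.8
   vertex 1.4 5.0 4.2
  endloop
 endfacet
 facet normal -0.981 -0.105 -0.161
  outer loop
   vertex 0.8 2.4 0.2
   vertex 0.2 2.8 3.6
   vertex 0.4 4.0 1.6
  endloop
 endfacet
 facet normal 0.024 -0.926 0.378
  outer loop
   vertex 0.8 2.0 1.6
   vertex 2.8 1.4 0.0
   vertex 0.2 2.8 3.6
  endloop
 endfacet
 facet normal -0.910 -0.398 -0.114
  outer loop
   vertex 0.8 2.0 1.6
   vertex 0.2 2.8 3.6
   vertex 0.8 2.4 0.2
  endloop
 endfacet
 facet normal -0.453 -0.857 -0.245
  outer loop
   vertex 0.8 2.0 1.6
   vertex 0.8 2.4 0.2
   vertex 2.8 1.4 0.0
  endloop
 endfacet
 facet normal 0.188 0.527 -0.829
  outer loop
   vertex 1.2 2.6 0.4
   vertex 4.0 3.8 1.8
   vertex 2.8 1.4 0.0
  endloop
 endfacet
 facet normal 0.169 0.507 -0.845
  outer loop
   vertex 1.2 2.6 0.4
   vertex 2.8 1.4 0.0
   vertex 0.8 2.4 0.2
  endloop
 endfacet
 facet normal 0.078 0.674 -0.734
  outer loop
   vertex 1.2 2.6 0.4
   vertex 0.4 4.0 1.6
   vertex 4.0 3.8 1.8
  endloop
 endfacet
 facet normal 0.041 0.664 -0.747
  outer loop
   vertex 1.2 2.6 0.4
   vertex 0.8 2.4 0.2
   vertex 0.4 4.0 1.6
  endloop
 endfacet
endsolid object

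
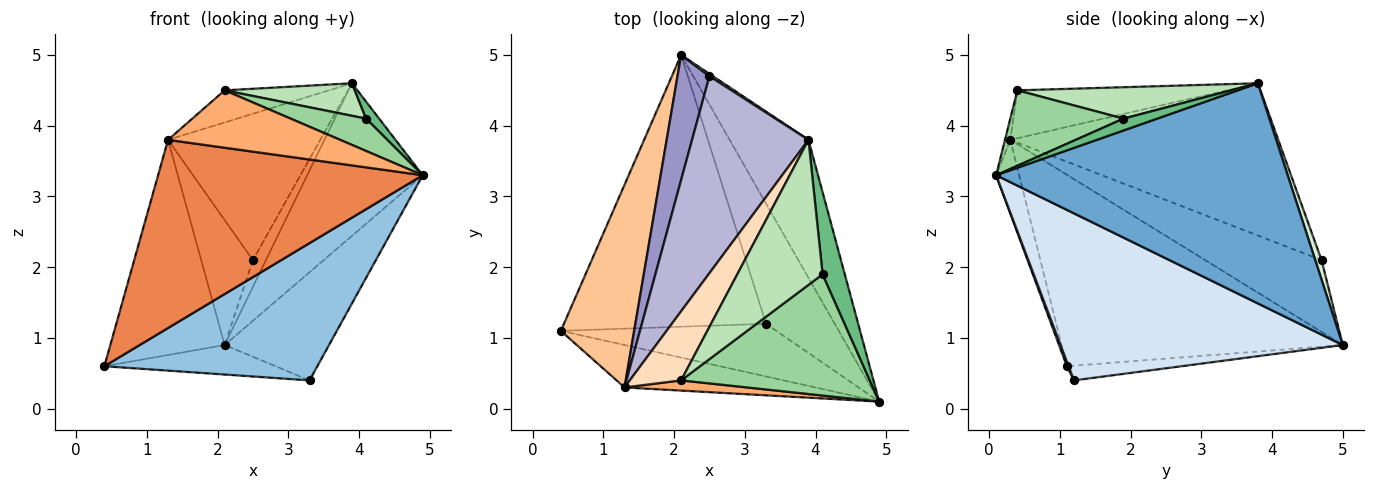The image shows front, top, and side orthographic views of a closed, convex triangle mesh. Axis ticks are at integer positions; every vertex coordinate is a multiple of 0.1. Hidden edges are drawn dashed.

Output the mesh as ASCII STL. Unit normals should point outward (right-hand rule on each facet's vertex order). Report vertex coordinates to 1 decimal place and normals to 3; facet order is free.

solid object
 facet normal 0.882 0.349 -0.316
  outer loop
   vertex 3.9 3.8 4.6
   vertex 4.9 0.1 3.3
   vertex 2.1 5.0 0.9
  endloop
 endfacet
 facet normal 0.007 -0.934 -0.358
  outer loop
   vertex 3.3 1.2 0.4
   vertex 4.9 0.1 3.3
   vertex 0.4 1.1 0.6
  endloop
 endfacet
 facet normal -0.072 0.108 -0.992
  outer loop
   vertex 3.3 1.2 0.4
   vertex 0.4 1.1 0.6
   vertex 2.1 5.0 0.9
  endloop
 endfacet
 facet normal 0.875 0.324 -0.360
  outer loop
   vertex 3.3 1.2 0.4
   vertex 2.1 5.0 0.9
   vertex 4.9 0.1 3.3
  endloop
 endfacet
 facet normal -0.084 -0.972 -0.219
  outer loop
   vertex 1.3 0.3 3.8
   vertex 0.4 1.1 0.6
   vertex 4.9 0.1 3.3
  endloop
 endfacet
 facet normal -0.030 -0.984 0.175
  outer loop
   vertex 1.3 0.3 3.8
   vertex 4.9 0.1 3.3
   vertex 2.1 0.4 4.5
  endloop
 endfacet
 facet normal -0.873 0.355 0.334
  outer loop
   vertex 1.3 0.3 3.8
   vertex 2.1 5.0 0.9
   vertex 0.4 1.1 0.6
  endloop
 endfacet
 facet normal -0.646 0.322 0.692
  outer loop
   vertex 1.3 0.3 3.8
   vertex 2.1 0.4 4.5
   vertex 3.9 3.8 4.6
  endloop
 endfacet
 facet normal 0.464 -0.180 0.868
  outer loop
   vertex 4.1 1.9 4.1
   vertex 4.9 0.1 3.3
   vertex 3.9 3.8 4.6
  endloop
 endfacet
 facet normal 0.361 -0.240 0.901
  outer loop
   vertex 4.1 1.9 4.1
   vertex 2.1 0.4 4.5
   vertex 4.9 0.1 3.3
  endloop
 endfacet
 facet normal 0.338 -0.206 0.918
  outer loop
   vertex 4.1 1.9 4.1
   vertex 3.9 3.8 4.6
   vertex 2.1 0.4 4.5
  endloop
 endfacet
 facet normal 0.435 0.897 0.079
  outer loop
   vertex 2.5 4.7 2.1
   vertex 3.9 3.8 4.6
   vertex 2.1 5.0 0.9
  endloop
 endfacet
 facet normal -0.847 0.376 0.376
  outer loop
   vertex 2.5 4.7 2.1
   vertex 2.1 5.0 0.9
   vertex 1.3 0.3 3.8
  endloop
 endfacet
 facet normal -0.724 0.411 0.554
  outer loop
   vertex 2.5 4.7 2.1
   vertex 1.3 0.3 3.8
   vertex 3.9 3.8 4.6
  endloop
 endfacet
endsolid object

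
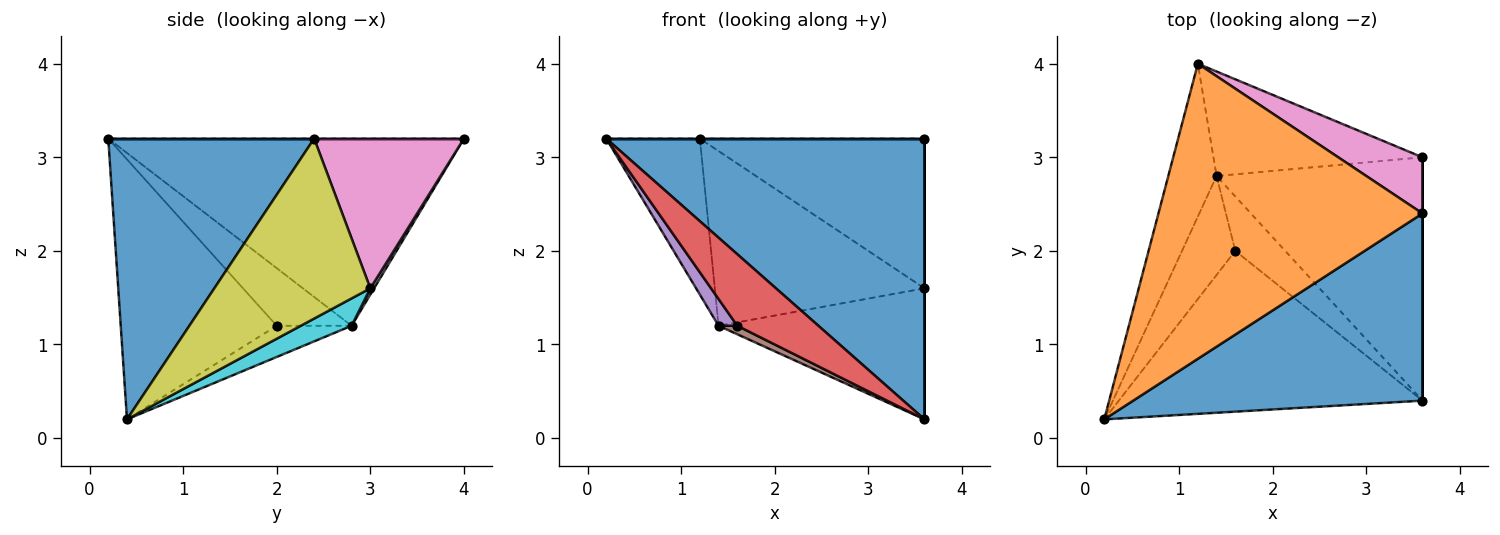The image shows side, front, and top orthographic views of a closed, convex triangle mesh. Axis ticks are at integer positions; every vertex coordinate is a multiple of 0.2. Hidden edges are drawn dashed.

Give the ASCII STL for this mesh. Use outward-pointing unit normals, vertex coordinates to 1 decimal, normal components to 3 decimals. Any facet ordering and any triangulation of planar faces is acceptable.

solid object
 facet normal 0.474 -0.733 0.488
  outer loop
   vertex 3.6 2.4 3.2
   vertex 0.2 0.2 3.2
   vertex 3.6 0.4 0.2
  endloop
 endfacet
 facet normal 0.000 0.000 1.000
  outer loop
   vertex 3.6 2.4 3.2
   vertex 1.2 4.0 3.2
   vertex 0.2 0.2 3.2
  endloop
 endfacet
 facet normal -0.938 0.247 -0.242
  outer loop
   vertex 1.4 2.8 1.2
   vertex 0.2 0.2 3.2
   vertex 1.2 4.0 3.2
  endloop
 endfacet
 facet normal -0.616 -0.320 -0.720
  outer loop
   vertex 1.6 2.0 1.2
   vertex 3.6 0.4 0.2
   vertex 0.2 0.2 3.2
  endloop
 endfacet
 facet normal -0.722 -0.181 -0.668
  outer loop
   vertex 1.6 2.0 1.2
   vertex 0.2 0.2 3.2
   vertex 1.4 2.8 1.2
  endloop
 endfacet
 facet normal -0.525 -0.131 -0.841
  outer loop
   vertex 1.6 2.0 1.2
   vertex 1.4 2.8 1.2
   vertex 3.6 0.4 0.2
  endloop
 endfacet
 facet normal 0.530 0.794 0.298
  outer loop
   vertex 3.6 3.0 1.6
   vertex 1.2 4.0 3.2
   vertex 3.6 2.4 3.2
  endloop
 endfacet
 facet normal 0.015 0.858 -0.513
  outer loop
   vertex 3.6 3.0 1.6
   vertex 1.4 2.8 1.2
   vertex 1.2 4.0 3.2
  endloop
 endfacet
 facet normal 1.000 0.000 0.000
  outer loop
   vertex 3.6 3.0 1.6
   vertex 3.6 2.4 3.2
   vertex 3.6 0.4 0.2
  endloop
 endfacet
 facet normal 0.116 0.471 -0.875
  outer loop
   vertex 3.6 3.0 1.6
   vertex 3.6 0.4 0.2
   vertex 1.4 2.8 1.2
  endloop
 endfacet
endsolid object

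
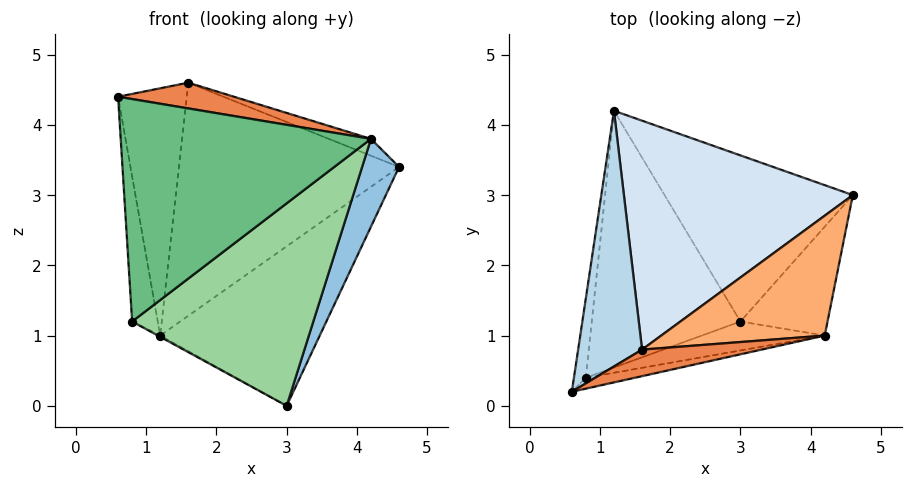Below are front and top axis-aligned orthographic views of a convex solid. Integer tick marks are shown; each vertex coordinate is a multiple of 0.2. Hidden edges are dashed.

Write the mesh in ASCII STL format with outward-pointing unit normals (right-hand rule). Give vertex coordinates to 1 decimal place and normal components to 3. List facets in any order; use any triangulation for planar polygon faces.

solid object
 facet normal 0.602 0.553 -0.576
  outer loop
   vertex 3.0 1.2 0.0
   vertex 1.2 4.2 1.0
   vertex 4.6 3.0 3.4
  endloop
 endfacet
 facet normal 0.921 -0.245 -0.304
  outer loop
   vertex 4.2 1.0 3.8
   vertex 3.0 1.2 0.0
   vertex 4.6 3.0 3.4
  endloop
 endfacet
 facet normal -0.489 0.606 0.627
  outer loop
   vertex 1.6 0.8 4.6
   vertex 1.2 4.2 1.0
   vertex 0.6 0.2 4.4
  endloop
 endfacet
 facet normal -0.236 0.693 0.681
  outer loop
   vertex 1.6 0.8 4.6
   vertex 4.6 3.0 3.4
   vertex 1.2 4.2 1.0
  endloop
 endfacet
 facet normal 0.265 -0.672 0.692
  outer loop
   vertex 1.6 0.8 4.6
   vertex 0.6 0.2 4.4
   vertex 4.2 1.0 3.8
  endloop
 endfacet
 facet normal 0.282 0.134 0.950
  outer loop
   vertex 1.6 0.8 4.6
   vertex 4.2 1.0 3.8
   vertex 4.6 3.0 3.4
  endloop
 endfacet
 facet normal -0.993 0.102 -0.056
  outer loop
   vertex 0.8 0.4 1.2
   vertex 0.6 0.2 4.4
   vertex 1.2 4.2 1.0
  endloop
 endfacet
 facet normal -0.480 0.004 -0.877
  outer loop
   vertex 0.8 0.4 1.2
   vertex 1.2 4.2 1.0
   vertex 3.0 1.2 0.0
  endloop
 endfacet
 facet normal 0.209 -0.977 -0.048
  outer loop
   vertex 0.8 0.4 1.2
   vertex 4.2 1.0 3.8
   vertex 0.6 0.2 4.4
  endloop
 endfacet
 facet normal 0.272 -0.953 -0.136
  outer loop
   vertex 0.8 0.4 1.2
   vertex 3.0 1.2 0.0
   vertex 4.2 1.0 3.8
  endloop
 endfacet
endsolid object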